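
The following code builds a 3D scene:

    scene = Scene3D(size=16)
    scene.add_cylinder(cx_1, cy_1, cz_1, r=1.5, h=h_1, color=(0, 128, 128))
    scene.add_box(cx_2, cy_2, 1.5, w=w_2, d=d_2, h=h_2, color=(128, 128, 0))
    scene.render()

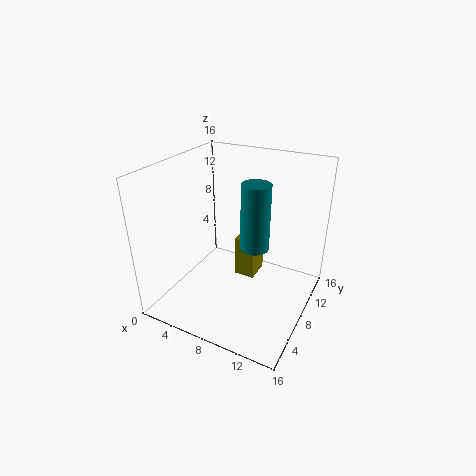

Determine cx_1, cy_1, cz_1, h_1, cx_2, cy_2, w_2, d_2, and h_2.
cx_1 = 10.5; cy_1 = 7; cz_1 = 8; h_1 = 7; cx_2 = 6.5; cy_2 = 10; w_2 = 2.5; d_2 = 3; h_2 = 5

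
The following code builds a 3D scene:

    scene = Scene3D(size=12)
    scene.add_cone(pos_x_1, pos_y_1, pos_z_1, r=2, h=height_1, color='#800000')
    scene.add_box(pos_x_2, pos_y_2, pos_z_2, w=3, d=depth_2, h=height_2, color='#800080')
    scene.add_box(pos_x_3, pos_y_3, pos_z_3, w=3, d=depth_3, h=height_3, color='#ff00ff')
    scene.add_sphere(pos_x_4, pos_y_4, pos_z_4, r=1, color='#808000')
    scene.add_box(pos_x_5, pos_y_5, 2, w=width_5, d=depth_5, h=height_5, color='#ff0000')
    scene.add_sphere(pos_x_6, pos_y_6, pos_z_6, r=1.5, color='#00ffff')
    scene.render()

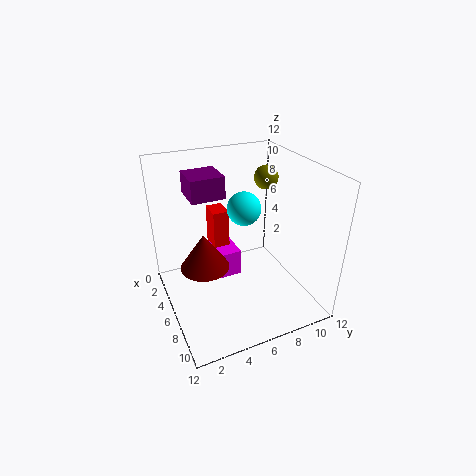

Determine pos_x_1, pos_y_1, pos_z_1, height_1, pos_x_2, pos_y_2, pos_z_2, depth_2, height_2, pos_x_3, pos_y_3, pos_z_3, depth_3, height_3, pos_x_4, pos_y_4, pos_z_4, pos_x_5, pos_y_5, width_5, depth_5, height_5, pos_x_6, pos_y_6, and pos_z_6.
pos_x_1 = 6, pos_y_1 = 3, pos_z_1 = 4, height_1 = 3, pos_x_2 = 0.5, pos_y_2 = 3, pos_z_2 = 8.5, depth_2 = 3, height_2 = 2, pos_x_3 = 1.5, pos_y_3 = 5, pos_z_3 = 1, depth_3 = 2, height_3 = 2.5, pos_x_4 = 5, pos_y_4 = 9, pos_z_4 = 10.5, pos_x_5 = 1, pos_y_5 = 5, width_5 = 2, depth_5 = 1.5, height_5 = 5, pos_x_6 = 4, pos_y_6 = 7.5, pos_z_6 = 7.5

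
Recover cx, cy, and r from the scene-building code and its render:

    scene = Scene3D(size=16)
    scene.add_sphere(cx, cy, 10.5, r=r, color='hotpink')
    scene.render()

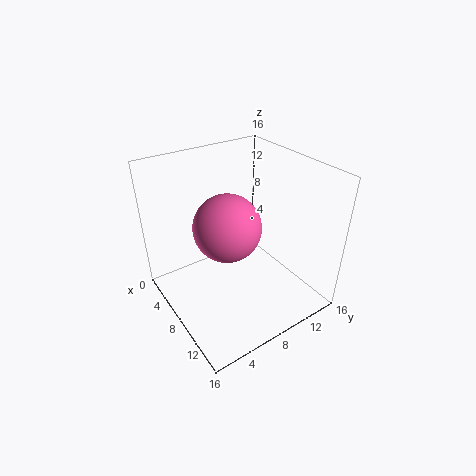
cx = 9, cy = 6, r = 3.5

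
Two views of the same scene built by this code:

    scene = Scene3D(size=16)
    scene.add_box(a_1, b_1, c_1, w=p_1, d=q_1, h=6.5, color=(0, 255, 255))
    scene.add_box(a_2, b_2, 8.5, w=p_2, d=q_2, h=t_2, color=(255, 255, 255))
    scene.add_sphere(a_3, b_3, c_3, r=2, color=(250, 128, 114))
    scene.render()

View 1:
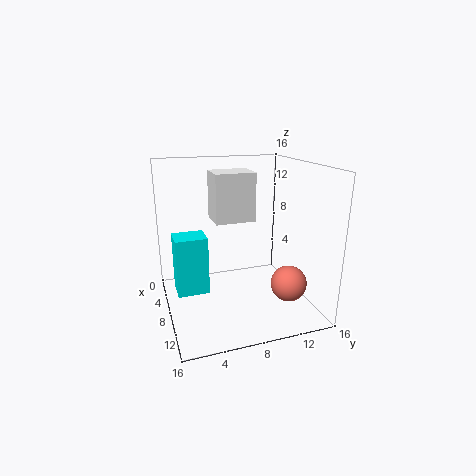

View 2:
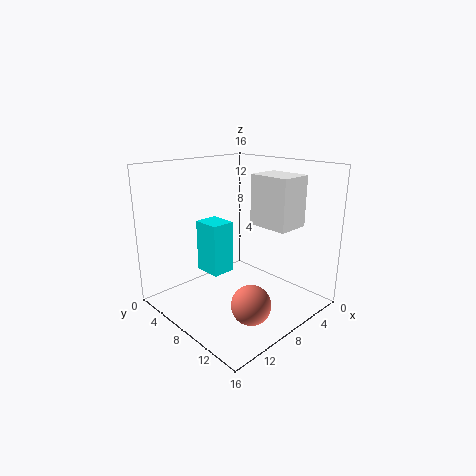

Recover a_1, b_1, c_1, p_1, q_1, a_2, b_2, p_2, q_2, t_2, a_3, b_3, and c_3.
a_1 = 5.5, b_1 = 1, c_1 = 2, p_1 = 3, q_1 = 3.5, a_2 = 0.5, b_2 = 6.5, p_2 = 4, q_2 = 5, t_2 = 6, a_3 = 11, b_3 = 13, c_3 = 3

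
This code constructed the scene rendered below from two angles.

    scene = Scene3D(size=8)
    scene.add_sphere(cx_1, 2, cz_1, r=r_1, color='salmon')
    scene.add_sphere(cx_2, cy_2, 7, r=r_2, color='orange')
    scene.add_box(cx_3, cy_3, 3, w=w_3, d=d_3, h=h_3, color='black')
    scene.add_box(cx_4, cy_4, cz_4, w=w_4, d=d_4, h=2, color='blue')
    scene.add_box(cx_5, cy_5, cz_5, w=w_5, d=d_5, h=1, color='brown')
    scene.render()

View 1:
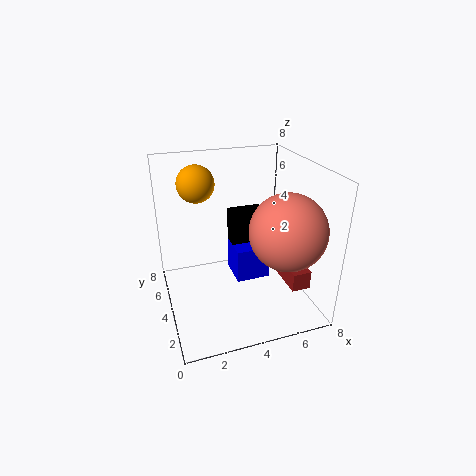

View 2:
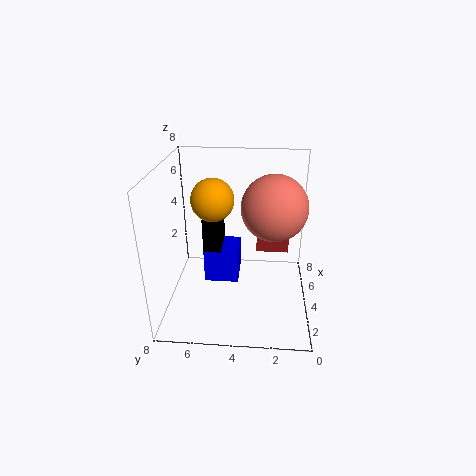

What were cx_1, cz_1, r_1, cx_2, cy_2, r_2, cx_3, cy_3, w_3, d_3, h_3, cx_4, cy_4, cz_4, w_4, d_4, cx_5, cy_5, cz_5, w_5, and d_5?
cx_1 = 6; cz_1 = 5; r_1 = 2; cx_2 = 2; cy_2 = 5; r_2 = 1; cx_3 = 4; cy_3 = 5; w_3 = 2; d_3 = 1; h_3 = 2; cx_4 = 4; cy_4 = 4; cz_4 = 1; w_4 = 2; d_4 = 2; cx_5 = 6; cy_5 = 1; cz_5 = 2; w_5 = 1; d_5 = 2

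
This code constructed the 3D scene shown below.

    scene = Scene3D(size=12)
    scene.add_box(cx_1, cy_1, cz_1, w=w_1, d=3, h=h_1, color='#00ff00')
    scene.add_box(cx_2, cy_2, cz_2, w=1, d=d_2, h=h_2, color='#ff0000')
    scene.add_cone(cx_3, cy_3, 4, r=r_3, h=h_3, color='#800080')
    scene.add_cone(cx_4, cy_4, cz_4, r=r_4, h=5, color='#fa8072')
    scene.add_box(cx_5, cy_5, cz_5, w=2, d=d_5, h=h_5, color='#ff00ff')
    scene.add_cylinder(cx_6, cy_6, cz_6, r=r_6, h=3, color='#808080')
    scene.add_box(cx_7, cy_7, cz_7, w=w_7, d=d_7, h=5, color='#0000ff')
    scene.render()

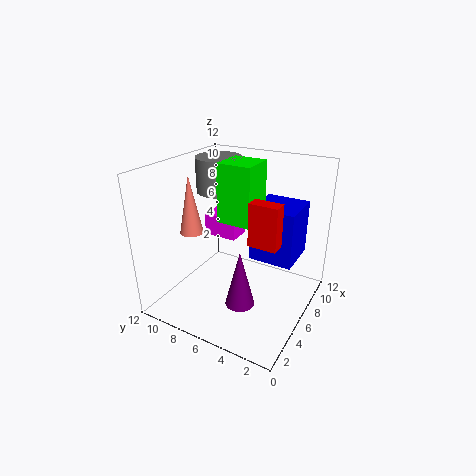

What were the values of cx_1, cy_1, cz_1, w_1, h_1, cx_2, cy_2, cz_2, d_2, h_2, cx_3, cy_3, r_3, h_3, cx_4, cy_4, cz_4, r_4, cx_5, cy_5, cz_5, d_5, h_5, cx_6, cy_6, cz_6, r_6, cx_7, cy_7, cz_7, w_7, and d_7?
cx_1 = 6, cy_1 = 5, cz_1 = 7, w_1 = 3, h_1 = 5, cx_2 = 2, cy_2 = 1, cz_2 = 8, d_2 = 2, h_2 = 3, cx_3 = 1, cy_3 = 3, r_3 = 1, h_3 = 4, cx_4 = 5, cy_4 = 10, cz_4 = 6, r_4 = 1, cx_5 = 7, cy_5 = 7, cz_5 = 5, d_5 = 3, h_5 = 2, cx_6 = 8, cy_6 = 9, cz_6 = 9, r_6 = 2, cx_7 = 8, cy_7 = 2, cz_7 = 3, w_7 = 4, d_7 = 4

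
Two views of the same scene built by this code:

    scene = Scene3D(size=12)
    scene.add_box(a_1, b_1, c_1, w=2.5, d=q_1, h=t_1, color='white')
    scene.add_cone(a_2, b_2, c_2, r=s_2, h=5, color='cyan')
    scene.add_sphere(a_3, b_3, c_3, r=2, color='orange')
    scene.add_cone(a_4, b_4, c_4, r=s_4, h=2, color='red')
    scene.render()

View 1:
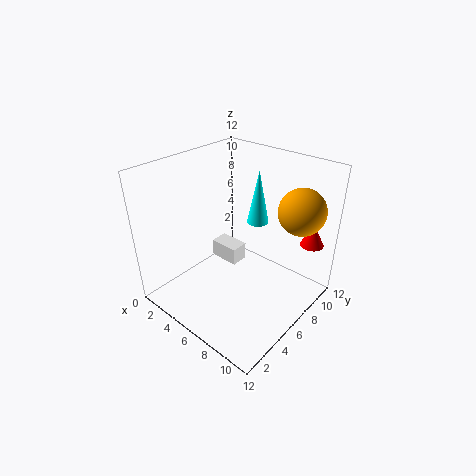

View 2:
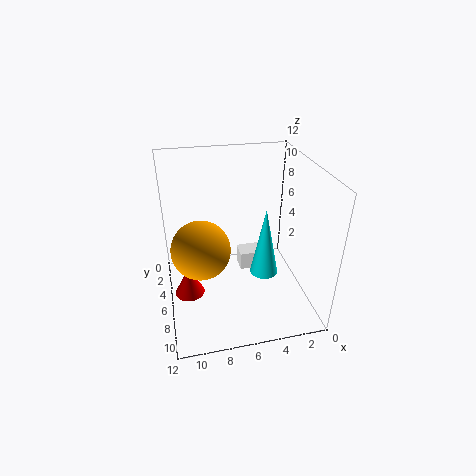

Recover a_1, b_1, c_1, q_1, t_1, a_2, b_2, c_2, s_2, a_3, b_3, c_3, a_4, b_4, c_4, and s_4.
a_1 = 3.5; b_1 = 5.5; c_1 = 3.5; q_1 = 1.5; t_1 = 1.5; a_2 = 5; b_2 = 10; c_2 = 5.5; s_2 = 1; a_3 = 9.5; b_3 = 10; c_3 = 8; a_4 = 10.5; b_4 = 10.5; c_4 = 5; s_4 = 1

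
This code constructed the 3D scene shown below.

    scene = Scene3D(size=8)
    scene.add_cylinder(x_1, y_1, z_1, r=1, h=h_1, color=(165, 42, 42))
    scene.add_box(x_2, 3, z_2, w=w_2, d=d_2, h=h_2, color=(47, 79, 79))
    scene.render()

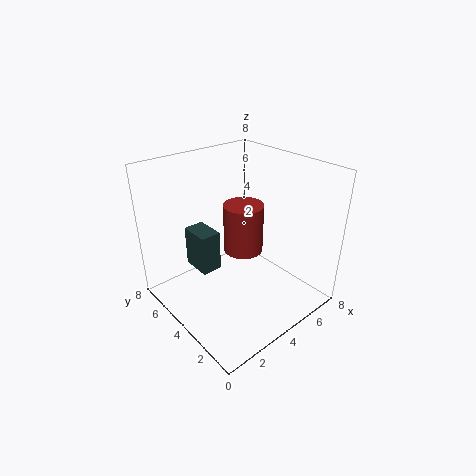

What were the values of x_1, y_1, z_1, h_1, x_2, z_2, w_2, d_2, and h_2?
x_1 = 3.5; y_1 = 3; z_1 = 4; h_1 = 2.5; x_2 = 1; z_2 = 3.5; w_2 = 1; d_2 = 1.5; h_2 = 2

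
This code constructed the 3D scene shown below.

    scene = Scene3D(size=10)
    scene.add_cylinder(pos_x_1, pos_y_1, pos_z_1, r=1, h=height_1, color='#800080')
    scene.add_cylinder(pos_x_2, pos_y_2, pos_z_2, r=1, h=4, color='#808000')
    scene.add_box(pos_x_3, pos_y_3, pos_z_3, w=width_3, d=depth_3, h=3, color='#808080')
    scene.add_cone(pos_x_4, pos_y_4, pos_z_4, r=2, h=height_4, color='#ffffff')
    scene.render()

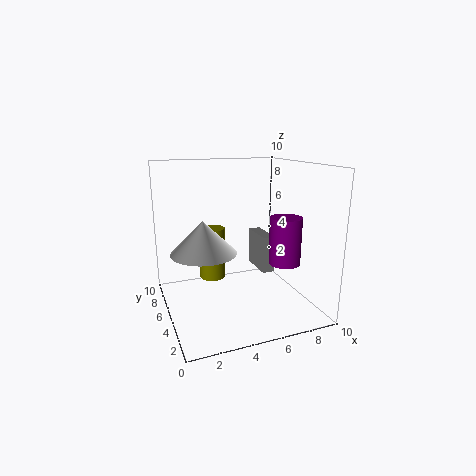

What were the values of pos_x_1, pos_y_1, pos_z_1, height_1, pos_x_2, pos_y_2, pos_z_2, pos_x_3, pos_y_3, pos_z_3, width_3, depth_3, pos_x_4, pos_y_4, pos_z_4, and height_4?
pos_x_1 = 7; pos_y_1 = 2; pos_z_1 = 4; height_1 = 3; pos_x_2 = 4; pos_y_2 = 8; pos_z_2 = 1; pos_x_3 = 8; pos_y_3 = 7; pos_z_3 = 1; width_3 = 1; depth_3 = 3; pos_x_4 = 2; pos_y_4 = 3; pos_z_4 = 5; height_4 = 2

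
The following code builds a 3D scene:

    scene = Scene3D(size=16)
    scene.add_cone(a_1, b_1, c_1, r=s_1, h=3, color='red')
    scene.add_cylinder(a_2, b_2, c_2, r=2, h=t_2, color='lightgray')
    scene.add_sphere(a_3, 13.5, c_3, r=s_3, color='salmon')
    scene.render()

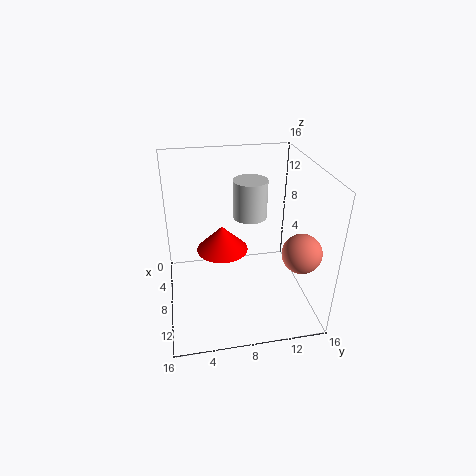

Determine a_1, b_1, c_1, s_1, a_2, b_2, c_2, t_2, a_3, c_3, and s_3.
a_1 = 6
b_1 = 6.5
c_1 = 5.5
s_1 = 3
a_2 = 5
b_2 = 10
c_2 = 9
t_2 = 4.5
a_3 = 13
c_3 = 8.5
s_3 = 2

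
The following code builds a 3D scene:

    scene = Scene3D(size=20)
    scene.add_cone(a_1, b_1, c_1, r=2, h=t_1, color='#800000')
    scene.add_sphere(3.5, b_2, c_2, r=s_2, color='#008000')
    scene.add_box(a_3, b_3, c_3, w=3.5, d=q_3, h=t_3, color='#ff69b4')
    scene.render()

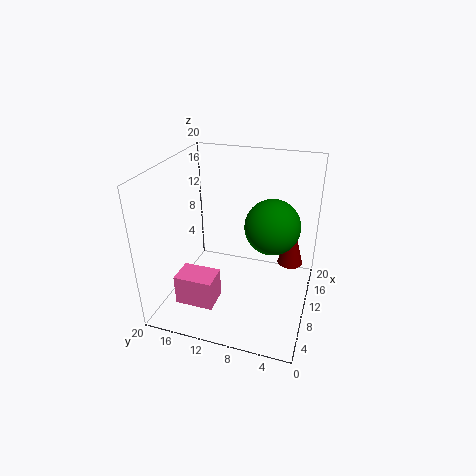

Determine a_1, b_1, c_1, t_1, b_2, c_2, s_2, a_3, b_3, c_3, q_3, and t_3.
a_1 = 17.5, b_1 = 3.5, c_1 = 2.5, t_1 = 7.5, b_2 = 4, c_2 = 16, s_2 = 3, a_3 = 2, b_3 = 11, c_3 = 3.5, q_3 = 5, t_3 = 4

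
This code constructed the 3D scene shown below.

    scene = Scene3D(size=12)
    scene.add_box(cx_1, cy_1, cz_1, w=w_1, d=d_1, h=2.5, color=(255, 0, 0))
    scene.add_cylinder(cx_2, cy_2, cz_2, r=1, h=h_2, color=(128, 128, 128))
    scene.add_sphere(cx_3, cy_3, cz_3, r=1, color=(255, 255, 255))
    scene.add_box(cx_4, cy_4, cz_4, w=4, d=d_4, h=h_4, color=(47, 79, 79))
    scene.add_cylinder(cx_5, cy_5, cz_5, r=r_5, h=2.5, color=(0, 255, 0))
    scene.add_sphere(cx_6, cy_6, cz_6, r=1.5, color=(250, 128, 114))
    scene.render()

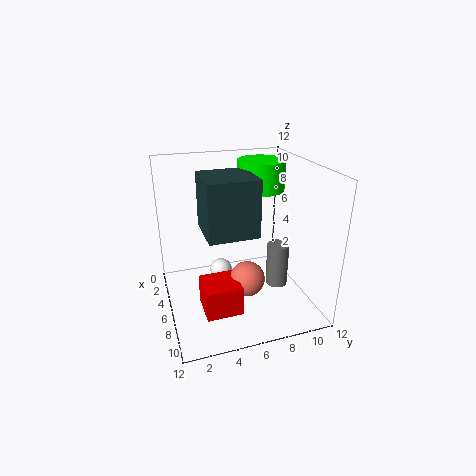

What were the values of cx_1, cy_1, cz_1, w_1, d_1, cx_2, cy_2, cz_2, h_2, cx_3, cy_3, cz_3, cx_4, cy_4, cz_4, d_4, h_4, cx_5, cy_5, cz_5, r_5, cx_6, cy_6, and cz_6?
cx_1 = 6; cy_1 = 2.5; cz_1 = 0.5; w_1 = 3; d_1 = 3; cx_2 = 5.5; cy_2 = 10; cz_2 = 0.5; h_2 = 4; cx_3 = 4; cy_3 = 5; cz_3 = 2; cx_4 = 4.5; cy_4 = 3; cz_4 = 7; d_4 = 4; h_4 = 4.5; cx_5 = 4.5; cy_5 = 8.5; cz_5 = 9.5; r_5 = 2; cx_6 = 7; cy_6 = 6.5; cz_6 = 2.5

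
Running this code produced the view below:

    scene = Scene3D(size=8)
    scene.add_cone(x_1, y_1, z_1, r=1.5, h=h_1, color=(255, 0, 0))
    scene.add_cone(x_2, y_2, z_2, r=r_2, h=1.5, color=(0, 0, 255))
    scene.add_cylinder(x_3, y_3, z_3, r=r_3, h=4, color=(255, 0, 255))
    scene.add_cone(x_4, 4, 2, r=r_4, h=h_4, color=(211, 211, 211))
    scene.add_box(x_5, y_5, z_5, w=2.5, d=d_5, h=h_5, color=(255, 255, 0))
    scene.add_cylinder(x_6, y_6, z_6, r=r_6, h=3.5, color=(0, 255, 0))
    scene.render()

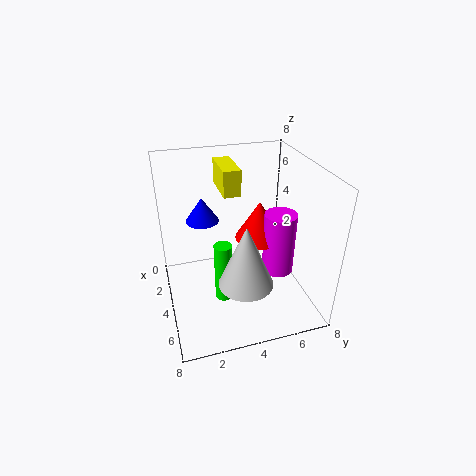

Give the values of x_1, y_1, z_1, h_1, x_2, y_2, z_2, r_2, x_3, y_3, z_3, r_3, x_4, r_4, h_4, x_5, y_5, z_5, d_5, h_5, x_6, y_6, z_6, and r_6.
x_1 = 2
y_1 = 6
z_1 = 2.5
h_1 = 2.5
x_2 = 1.5
y_2 = 2.5
z_2 = 4
r_2 = 1
x_3 = 3
y_3 = 7
z_3 = 0.5
r_3 = 1
x_4 = 5.5
r_4 = 1.5
h_4 = 3.5
x_5 = 0.5
y_5 = 3.5
z_5 = 6
d_5 = 1
h_5 = 1.5
x_6 = 4.5
y_6 = 3
z_6 = 0.5
r_6 = 0.5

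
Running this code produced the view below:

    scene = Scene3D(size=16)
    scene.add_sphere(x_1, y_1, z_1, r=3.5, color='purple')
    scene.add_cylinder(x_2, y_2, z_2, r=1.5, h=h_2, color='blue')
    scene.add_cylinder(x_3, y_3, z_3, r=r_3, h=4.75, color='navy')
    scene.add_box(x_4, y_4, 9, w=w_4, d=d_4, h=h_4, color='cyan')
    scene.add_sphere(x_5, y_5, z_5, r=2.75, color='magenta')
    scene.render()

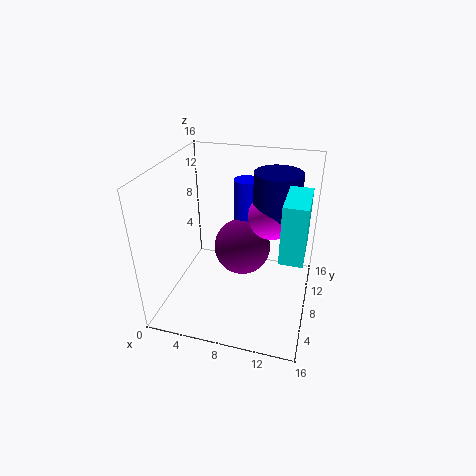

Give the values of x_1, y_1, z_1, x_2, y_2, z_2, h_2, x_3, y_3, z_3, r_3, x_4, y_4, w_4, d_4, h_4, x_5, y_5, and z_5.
x_1 = 7.5, y_1 = 11.75, z_1 = 4.5, x_2 = 7.5, y_2 = 13.5, z_2 = 7.25, h_2 = 5.5, x_3 = 11.5, y_3 = 12, z_3 = 9.75, r_3 = 2.75, x_4 = 13.25, y_4 = 3, w_4 = 2.25, d_4 = 5, h_4 = 5.75, x_5 = 11, y_5 = 11.75, z_5 = 9.25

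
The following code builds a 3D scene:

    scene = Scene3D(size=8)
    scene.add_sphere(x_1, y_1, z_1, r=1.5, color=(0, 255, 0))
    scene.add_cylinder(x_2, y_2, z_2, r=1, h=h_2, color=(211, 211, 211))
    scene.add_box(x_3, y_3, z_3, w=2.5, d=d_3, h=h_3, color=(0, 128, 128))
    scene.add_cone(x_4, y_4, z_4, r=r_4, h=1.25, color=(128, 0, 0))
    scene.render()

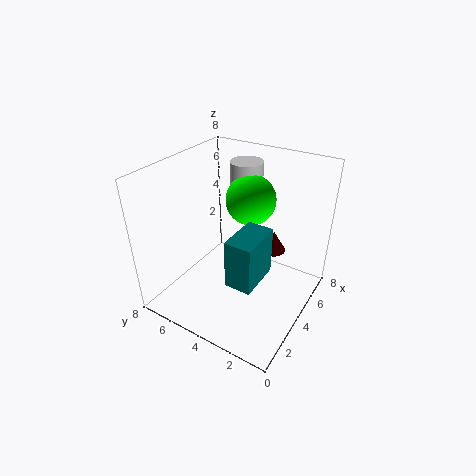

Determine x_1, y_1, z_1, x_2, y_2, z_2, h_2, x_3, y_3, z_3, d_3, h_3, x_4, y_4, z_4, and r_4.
x_1 = 6.25; y_1 = 4.5; z_1 = 5.25; x_2 = 7; y_2 = 5.25; z_2 = 5.5; h_2 = 1.75; x_3 = 2.25; y_3 = 2.25; z_3 = 2; d_3 = 1.5; h_3 = 2.75; x_4 = 6; y_4 = 2.75; z_4 = 2.5; r_4 = 0.75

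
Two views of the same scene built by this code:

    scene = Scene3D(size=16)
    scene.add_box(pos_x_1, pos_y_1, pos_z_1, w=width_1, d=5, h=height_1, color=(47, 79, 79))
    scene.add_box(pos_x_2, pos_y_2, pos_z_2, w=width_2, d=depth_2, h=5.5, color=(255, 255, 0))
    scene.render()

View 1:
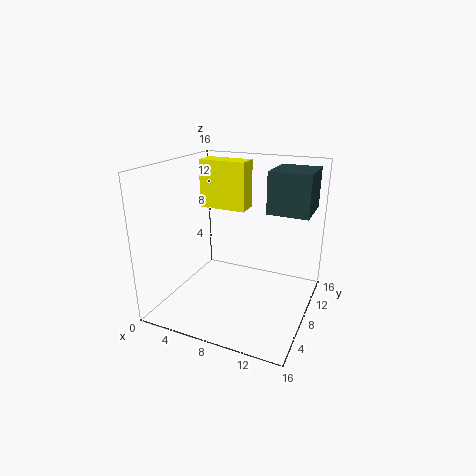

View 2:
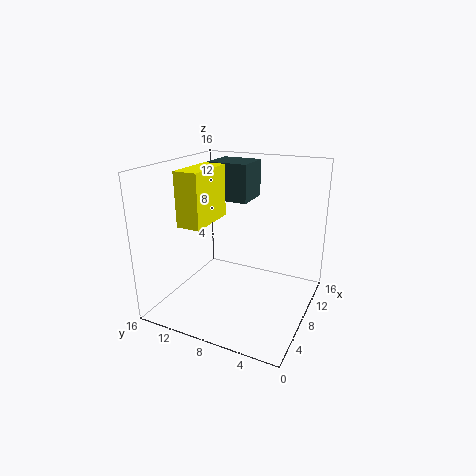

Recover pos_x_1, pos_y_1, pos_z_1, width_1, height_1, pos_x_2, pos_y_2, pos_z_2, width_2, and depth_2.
pos_x_1 = 11; pos_y_1 = 8.5; pos_z_1 = 11; width_1 = 4.5; height_1 = 4.5; pos_x_2 = 2.5; pos_y_2 = 9.5; pos_z_2 = 10.5; width_2 = 5.5; depth_2 = 2.5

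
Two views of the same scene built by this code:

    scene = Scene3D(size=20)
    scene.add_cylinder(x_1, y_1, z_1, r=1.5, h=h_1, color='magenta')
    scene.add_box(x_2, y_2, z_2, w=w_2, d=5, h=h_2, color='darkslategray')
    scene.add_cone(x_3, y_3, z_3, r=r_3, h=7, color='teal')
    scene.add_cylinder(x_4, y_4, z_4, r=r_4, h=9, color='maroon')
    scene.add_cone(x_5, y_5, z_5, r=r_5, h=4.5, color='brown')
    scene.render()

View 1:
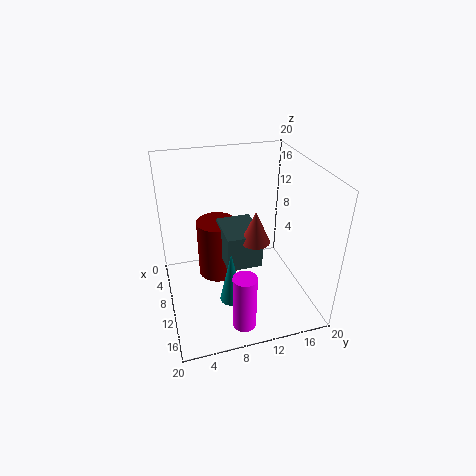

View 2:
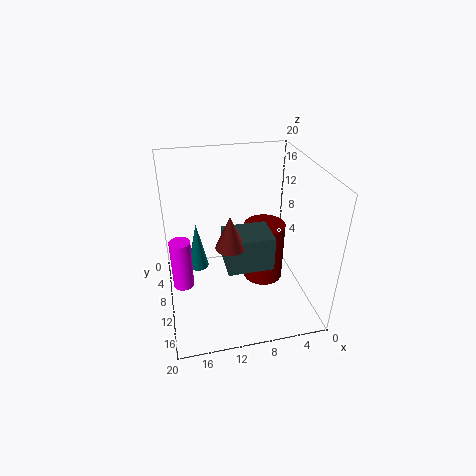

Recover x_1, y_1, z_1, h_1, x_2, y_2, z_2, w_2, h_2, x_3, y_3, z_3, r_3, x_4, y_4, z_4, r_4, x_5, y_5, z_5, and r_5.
x_1 = 18, y_1 = 8.5, z_1 = 2, h_1 = 7.5, x_2 = 5.5, y_2 = 8, z_2 = 6, w_2 = 6.5, h_2 = 5, x_3 = 15.5, y_3 = 7.5, z_3 = 4.5, r_3 = 1.5, x_4 = 5.5, y_4 = 8, z_4 = 1.5, r_4 = 3, x_5 = 11.5, y_5 = 12, z_5 = 10, r_5 = 2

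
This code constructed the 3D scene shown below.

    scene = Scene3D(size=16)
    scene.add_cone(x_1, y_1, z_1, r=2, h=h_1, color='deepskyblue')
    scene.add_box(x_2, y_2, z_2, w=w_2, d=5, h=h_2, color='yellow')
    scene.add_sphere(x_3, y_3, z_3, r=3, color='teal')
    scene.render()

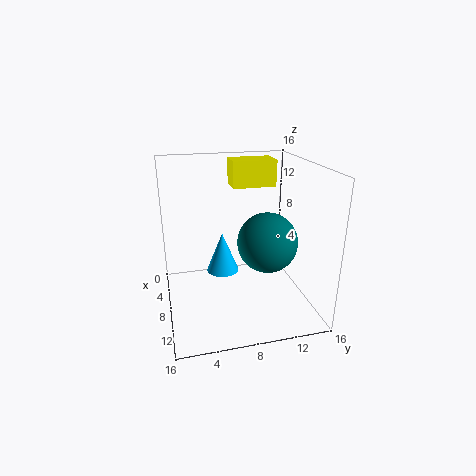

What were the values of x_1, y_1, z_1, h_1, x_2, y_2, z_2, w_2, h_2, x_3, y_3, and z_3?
x_1 = 4, y_1 = 7, z_1 = 2, h_1 = 5, x_2 = 3, y_2 = 8, z_2 = 13, w_2 = 3, h_2 = 3, x_3 = 12, y_3 = 10, z_3 = 9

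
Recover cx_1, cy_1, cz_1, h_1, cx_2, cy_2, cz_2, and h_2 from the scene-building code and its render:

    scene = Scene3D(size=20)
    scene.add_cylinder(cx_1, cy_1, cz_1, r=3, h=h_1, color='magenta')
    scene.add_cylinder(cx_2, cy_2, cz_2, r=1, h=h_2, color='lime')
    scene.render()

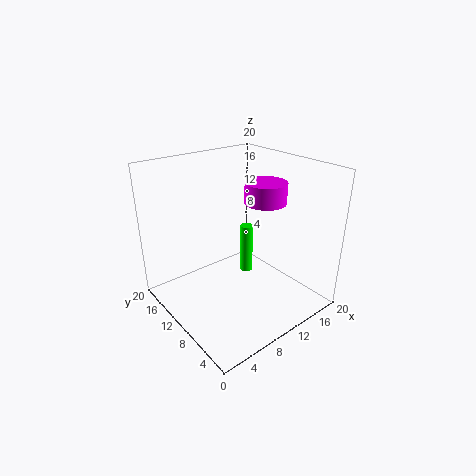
cx_1 = 15, cy_1 = 10, cz_1 = 14, h_1 = 3, cx_2 = 15, cy_2 = 14, cz_2 = 1, h_2 = 8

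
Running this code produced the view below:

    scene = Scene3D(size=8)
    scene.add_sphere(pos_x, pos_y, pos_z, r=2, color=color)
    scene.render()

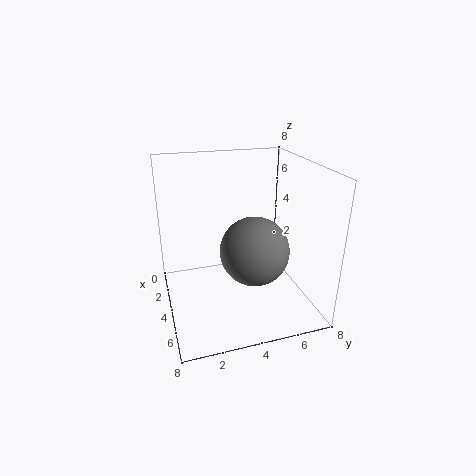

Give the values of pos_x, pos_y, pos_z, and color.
pos_x = 4, pos_y = 5, pos_z = 3, color = 'gray'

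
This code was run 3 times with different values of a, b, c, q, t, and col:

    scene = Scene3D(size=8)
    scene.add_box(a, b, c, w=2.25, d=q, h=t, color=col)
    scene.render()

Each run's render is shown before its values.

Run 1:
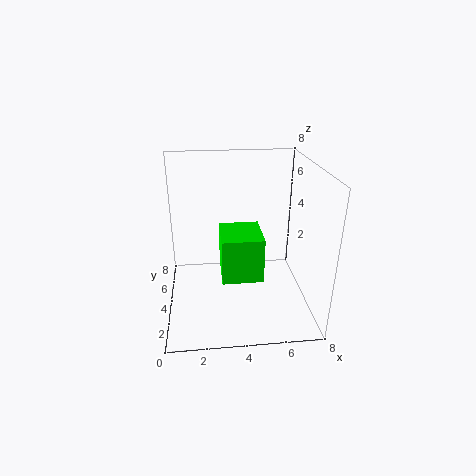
a = 3; b = 2.5; c = 2; q = 2.5; t = 2.5; col = 'lime'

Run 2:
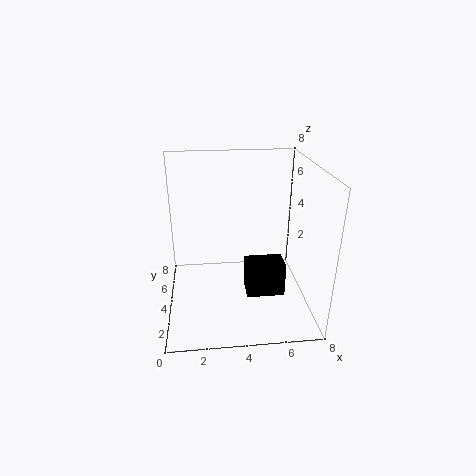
a = 4.5; b = 3.5; c = 0.25; q = 1.5; t = 2; col = 'black'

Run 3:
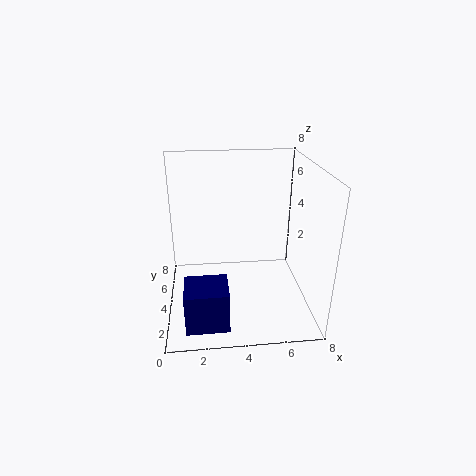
a = 1; b = 0.75; c = 0.25; q = 2; t = 2.25; col = 'navy'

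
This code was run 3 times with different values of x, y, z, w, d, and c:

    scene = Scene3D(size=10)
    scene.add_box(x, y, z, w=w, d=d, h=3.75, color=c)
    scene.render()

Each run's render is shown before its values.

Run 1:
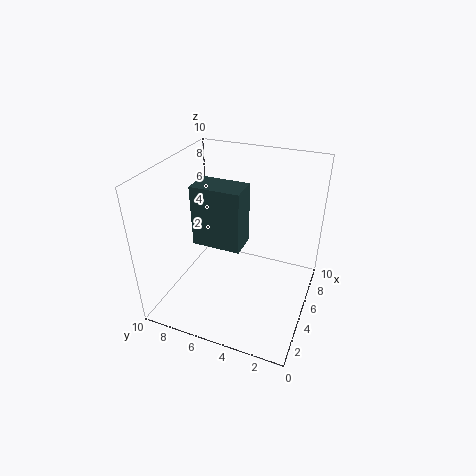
x = 2; y = 3.75; z = 6; w = 1.75; d = 3; c = 'darkslategray'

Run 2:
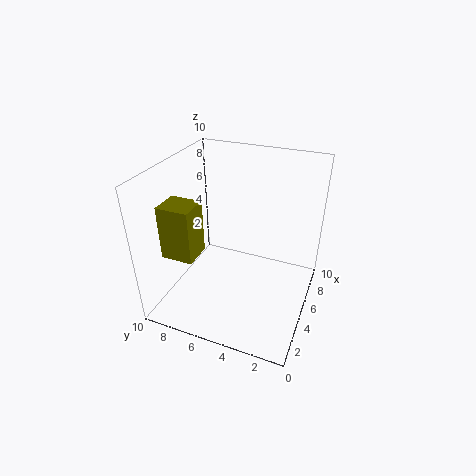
x = 2.25; y = 7.25; z = 4; w = 2; d = 2.25; c = 'olive'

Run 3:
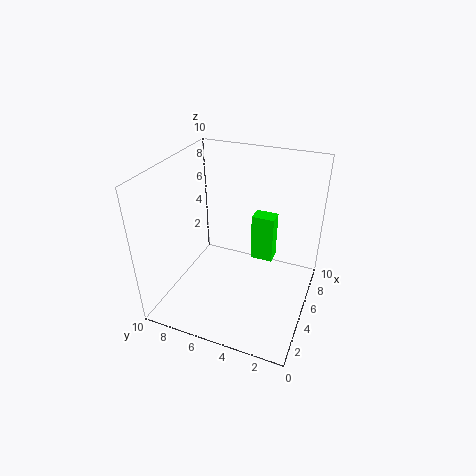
x = 7.75; y = 3.25; z = 1.5; w = 1.25; d = 1.75; c = 'lime'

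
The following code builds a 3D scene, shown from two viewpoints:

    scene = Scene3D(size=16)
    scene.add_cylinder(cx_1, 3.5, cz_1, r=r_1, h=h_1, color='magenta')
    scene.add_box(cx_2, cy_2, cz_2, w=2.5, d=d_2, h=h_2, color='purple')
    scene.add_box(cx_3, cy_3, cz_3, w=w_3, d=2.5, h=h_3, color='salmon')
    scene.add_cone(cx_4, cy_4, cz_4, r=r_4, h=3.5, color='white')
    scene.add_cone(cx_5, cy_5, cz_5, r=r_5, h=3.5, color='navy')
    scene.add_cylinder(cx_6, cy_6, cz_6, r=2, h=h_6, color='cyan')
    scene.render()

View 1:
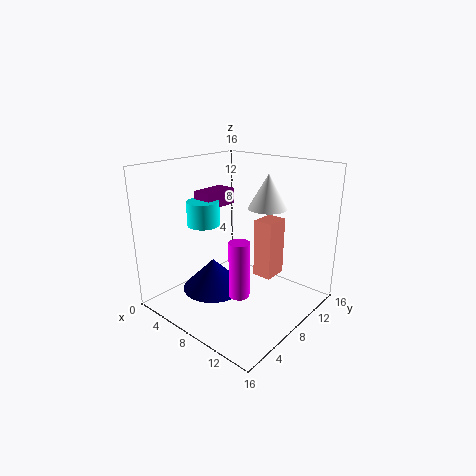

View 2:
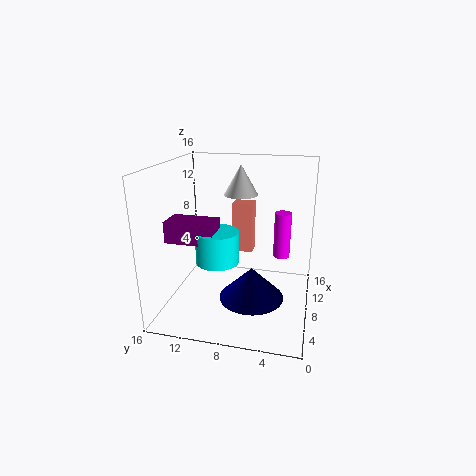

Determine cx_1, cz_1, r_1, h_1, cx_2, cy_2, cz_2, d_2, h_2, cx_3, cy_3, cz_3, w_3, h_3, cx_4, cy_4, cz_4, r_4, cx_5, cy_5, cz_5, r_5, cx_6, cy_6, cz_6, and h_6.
cx_1 = 12, cz_1 = 4.5, r_1 = 1, h_1 = 5.5, cx_2 = 0.5, cy_2 = 8.5, cz_2 = 10, d_2 = 4.5, h_2 = 2, cx_3 = 11, cy_3 = 7, cz_3 = 5, w_3 = 2, h_3 = 6, cx_4 = 11.5, cy_4 = 8.5, cz_4 = 12, r_4 = 2, cx_5 = 6, cy_5 = 6, cz_5 = 2, r_5 = 3.5, cx_6 = 2, cy_6 = 8.5, cz_6 = 8, h_6 = 3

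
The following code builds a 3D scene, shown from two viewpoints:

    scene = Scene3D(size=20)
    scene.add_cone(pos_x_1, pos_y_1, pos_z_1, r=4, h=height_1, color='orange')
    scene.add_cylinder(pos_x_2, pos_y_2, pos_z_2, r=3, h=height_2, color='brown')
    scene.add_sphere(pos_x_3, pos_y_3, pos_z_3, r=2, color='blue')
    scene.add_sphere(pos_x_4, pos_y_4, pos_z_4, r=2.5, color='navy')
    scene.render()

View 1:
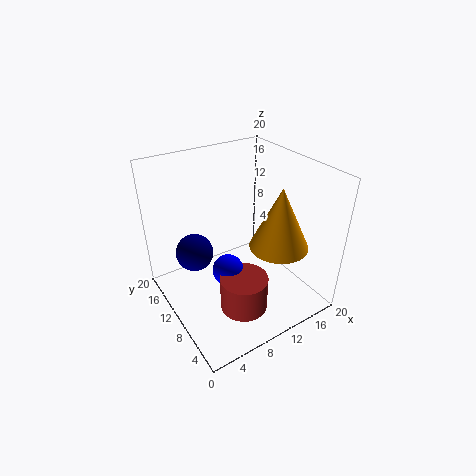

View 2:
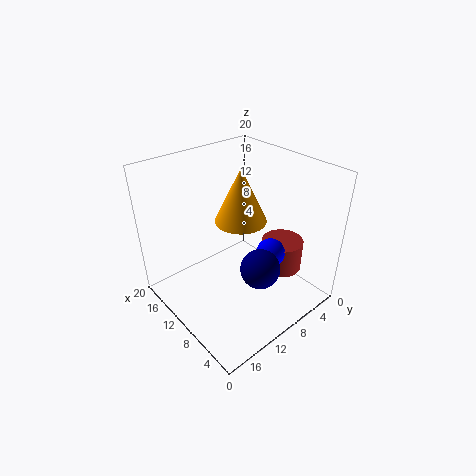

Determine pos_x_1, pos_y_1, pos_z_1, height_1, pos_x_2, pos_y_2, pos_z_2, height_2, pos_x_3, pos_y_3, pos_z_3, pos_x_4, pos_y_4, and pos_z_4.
pos_x_1 = 14, pos_y_1 = 6, pos_z_1 = 9.5, height_1 = 8.5, pos_x_2 = 7, pos_y_2 = 4, pos_z_2 = 4, height_2 = 4.5, pos_x_3 = 6.5, pos_y_3 = 7, pos_z_3 = 8, pos_x_4 = 4, pos_y_4 = 11.5, pos_z_4 = 9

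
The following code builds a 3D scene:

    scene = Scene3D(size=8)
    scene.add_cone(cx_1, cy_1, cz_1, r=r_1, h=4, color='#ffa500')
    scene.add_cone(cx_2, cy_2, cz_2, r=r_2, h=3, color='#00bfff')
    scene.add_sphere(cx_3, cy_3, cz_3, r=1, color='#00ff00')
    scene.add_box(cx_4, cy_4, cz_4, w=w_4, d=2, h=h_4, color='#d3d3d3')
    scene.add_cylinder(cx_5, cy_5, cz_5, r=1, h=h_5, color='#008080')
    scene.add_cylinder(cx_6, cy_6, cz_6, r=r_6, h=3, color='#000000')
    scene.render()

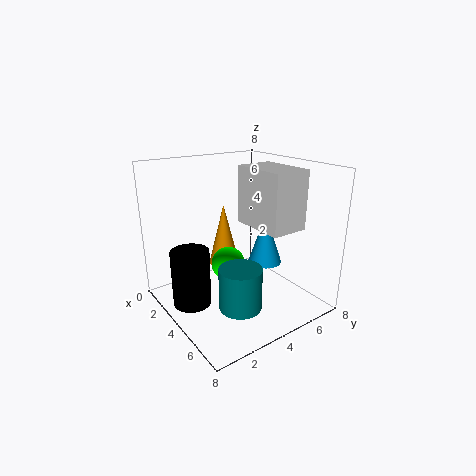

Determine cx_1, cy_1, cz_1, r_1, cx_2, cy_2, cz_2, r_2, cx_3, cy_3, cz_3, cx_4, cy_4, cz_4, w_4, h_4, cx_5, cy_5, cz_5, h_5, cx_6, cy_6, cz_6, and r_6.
cx_1 = 1, cy_1 = 5, cz_1 = 1, r_1 = 1, cx_2 = 4, cy_2 = 6, cz_2 = 2, r_2 = 1, cx_3 = 3, cy_3 = 4, cz_3 = 2, cx_4 = 4, cy_4 = 4, cz_4 = 5, w_4 = 3, h_4 = 3, cx_5 = 7, cy_5 = 2, cz_5 = 2, h_5 = 2, cx_6 = 4, cy_6 = 1, cz_6 = 1, r_6 = 1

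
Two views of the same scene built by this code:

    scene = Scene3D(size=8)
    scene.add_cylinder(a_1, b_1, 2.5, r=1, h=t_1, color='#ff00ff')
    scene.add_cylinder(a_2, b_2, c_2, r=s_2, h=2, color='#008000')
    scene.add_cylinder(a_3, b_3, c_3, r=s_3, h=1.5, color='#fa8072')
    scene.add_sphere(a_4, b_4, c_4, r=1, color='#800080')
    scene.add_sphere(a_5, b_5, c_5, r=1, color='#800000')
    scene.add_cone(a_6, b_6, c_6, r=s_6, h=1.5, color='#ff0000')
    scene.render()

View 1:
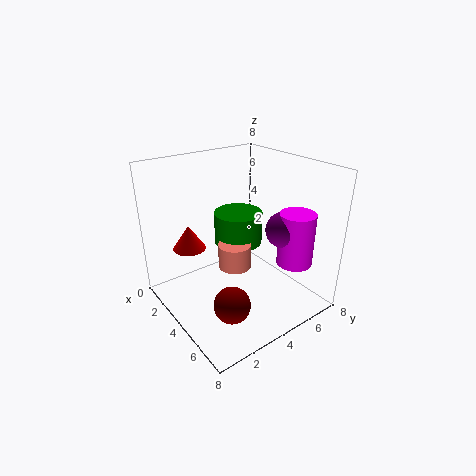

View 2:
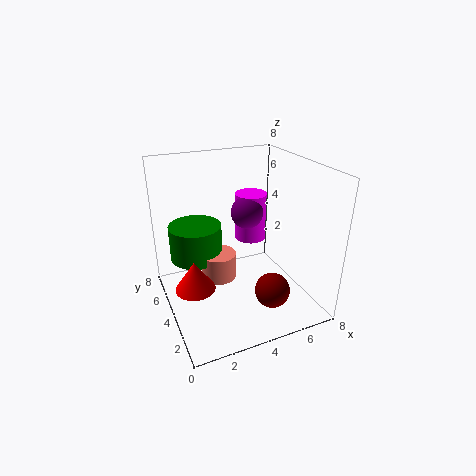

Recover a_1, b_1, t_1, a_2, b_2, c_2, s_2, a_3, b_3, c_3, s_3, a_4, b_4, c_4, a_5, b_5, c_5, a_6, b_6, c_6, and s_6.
a_1 = 6, b_1 = 6.5, t_1 = 3, a_2 = 2, b_2 = 5.5, c_2 = 2.5, s_2 = 1.5, a_3 = 3, b_3 = 4.5, c_3 = 1.5, s_3 = 1, a_4 = 5.5, b_4 = 6, c_4 = 4.5, a_5 = 5.5, b_5 = 2.5, c_5 = 1, a_6 = 1, b_6 = 2.5, c_6 = 2.5, s_6 = 1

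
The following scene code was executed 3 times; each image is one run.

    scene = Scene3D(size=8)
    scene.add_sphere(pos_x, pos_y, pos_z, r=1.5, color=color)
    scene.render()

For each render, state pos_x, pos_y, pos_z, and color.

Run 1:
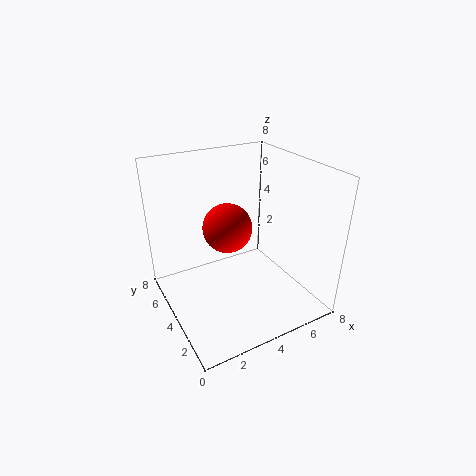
pos_x = 4.25, pos_y = 5.75, pos_z = 3.75, color = 'red'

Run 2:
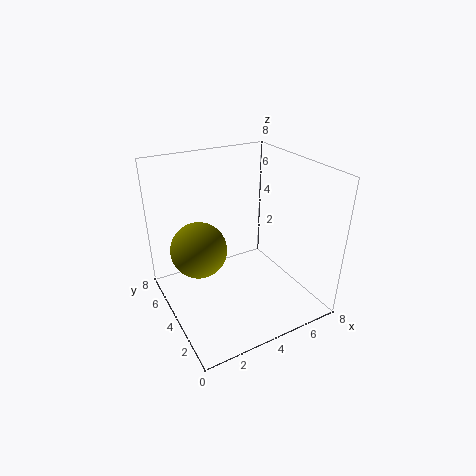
pos_x = 1.75, pos_y = 4.25, pos_z = 3.75, color = 'olive'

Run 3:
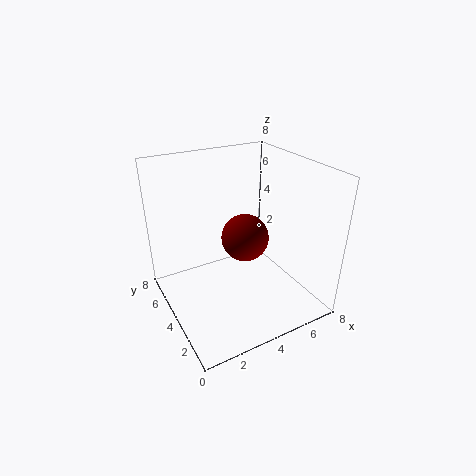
pos_x = 5.5, pos_y = 5.75, pos_z = 2.75, color = 'maroon'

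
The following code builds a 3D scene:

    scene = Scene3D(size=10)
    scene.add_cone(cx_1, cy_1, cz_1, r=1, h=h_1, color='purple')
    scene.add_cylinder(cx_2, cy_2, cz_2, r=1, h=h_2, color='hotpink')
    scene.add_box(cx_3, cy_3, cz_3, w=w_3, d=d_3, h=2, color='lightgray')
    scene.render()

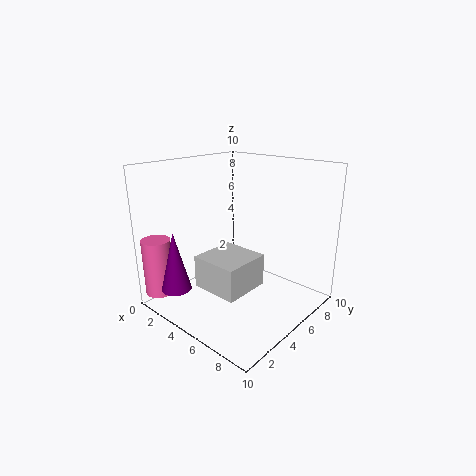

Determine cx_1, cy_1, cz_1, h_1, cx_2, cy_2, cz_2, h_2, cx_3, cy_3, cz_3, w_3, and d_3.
cx_1 = 3
cy_1 = 1
cz_1 = 2
h_1 = 4
cx_2 = 1
cy_2 = 1
cz_2 = 1
h_2 = 4
cx_3 = 5
cy_3 = 1
cz_3 = 3
w_3 = 3
d_3 = 3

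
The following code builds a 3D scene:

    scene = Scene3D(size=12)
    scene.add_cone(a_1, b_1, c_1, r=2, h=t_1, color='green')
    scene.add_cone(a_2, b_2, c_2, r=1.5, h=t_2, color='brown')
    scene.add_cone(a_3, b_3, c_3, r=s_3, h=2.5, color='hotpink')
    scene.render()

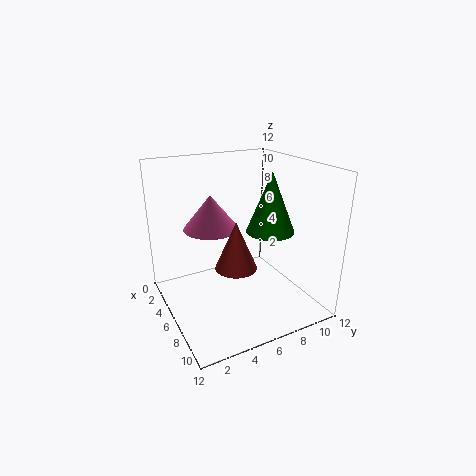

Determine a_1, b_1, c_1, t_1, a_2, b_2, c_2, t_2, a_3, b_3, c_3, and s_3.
a_1 = 7; b_1 = 8.5; c_1 = 6.5; t_1 = 5; a_2 = 9.5; b_2 = 4; c_2 = 5.5; t_2 = 3.5; a_3 = 7.5; b_3 = 3; c_3 = 8; s_3 = 2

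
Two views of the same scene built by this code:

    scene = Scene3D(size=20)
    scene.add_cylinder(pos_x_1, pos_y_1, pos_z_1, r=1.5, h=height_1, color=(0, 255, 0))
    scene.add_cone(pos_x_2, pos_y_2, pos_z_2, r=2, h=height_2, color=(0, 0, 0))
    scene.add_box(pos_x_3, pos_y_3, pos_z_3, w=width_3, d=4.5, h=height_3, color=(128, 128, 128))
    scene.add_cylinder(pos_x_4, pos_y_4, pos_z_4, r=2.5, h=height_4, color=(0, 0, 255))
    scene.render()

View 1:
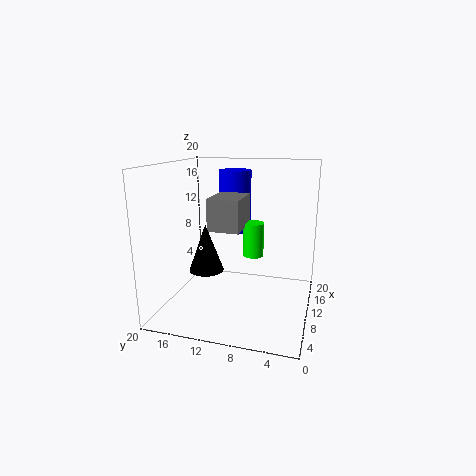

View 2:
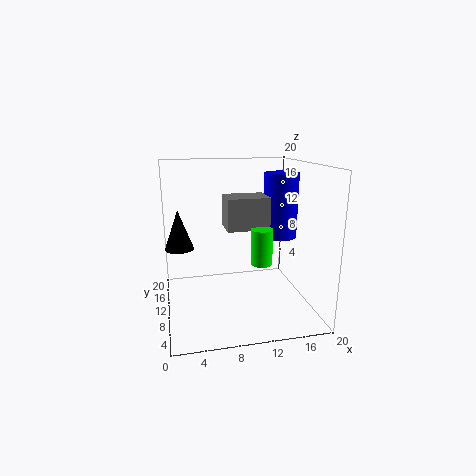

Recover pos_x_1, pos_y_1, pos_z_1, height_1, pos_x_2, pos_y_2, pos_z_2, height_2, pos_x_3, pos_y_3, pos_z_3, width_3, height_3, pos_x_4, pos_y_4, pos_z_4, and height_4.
pos_x_1 = 13
pos_y_1 = 8.5
pos_z_1 = 6.5
height_1 = 5
pos_x_2 = 2
pos_y_2 = 11.5
pos_z_2 = 8.5
height_2 = 5.5
pos_x_3 = 8.5
pos_y_3 = 9.5
pos_z_3 = 11
width_3 = 6
height_3 = 4.5
pos_x_4 = 17
pos_y_4 = 12.5
pos_z_4 = 9
height_4 = 9.5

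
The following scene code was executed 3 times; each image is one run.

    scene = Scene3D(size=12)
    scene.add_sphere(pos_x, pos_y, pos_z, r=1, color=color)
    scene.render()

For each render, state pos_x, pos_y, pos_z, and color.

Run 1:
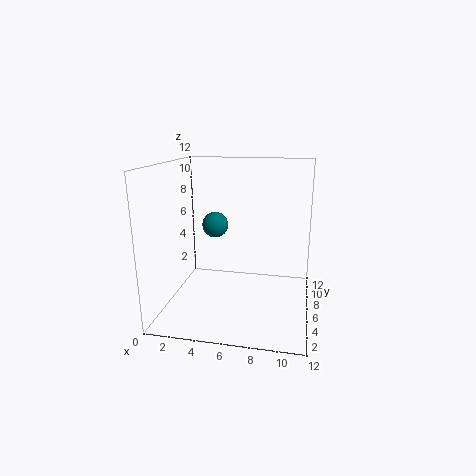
pos_x = 4.5
pos_y = 4.5
pos_z = 7.5
color = 'teal'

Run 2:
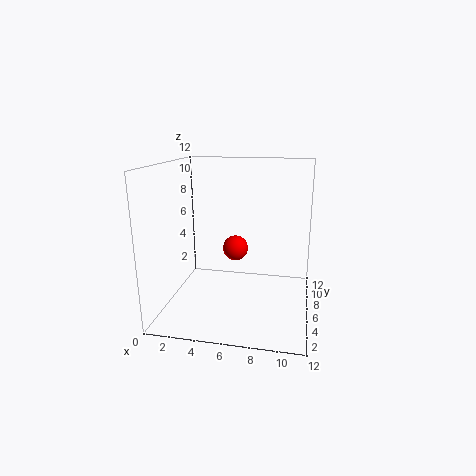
pos_x = 6
pos_y = 5
pos_z = 5.5
color = 'red'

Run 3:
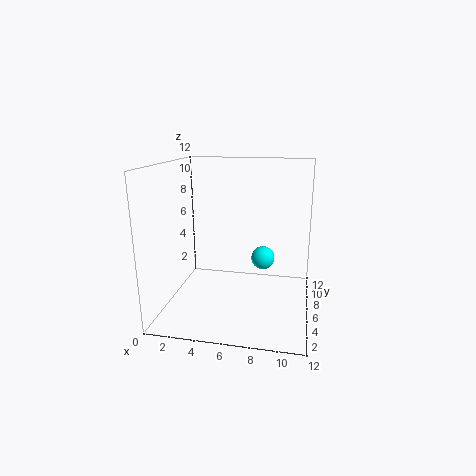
pos_x = 8
pos_y = 7
pos_z = 4
color = 'cyan'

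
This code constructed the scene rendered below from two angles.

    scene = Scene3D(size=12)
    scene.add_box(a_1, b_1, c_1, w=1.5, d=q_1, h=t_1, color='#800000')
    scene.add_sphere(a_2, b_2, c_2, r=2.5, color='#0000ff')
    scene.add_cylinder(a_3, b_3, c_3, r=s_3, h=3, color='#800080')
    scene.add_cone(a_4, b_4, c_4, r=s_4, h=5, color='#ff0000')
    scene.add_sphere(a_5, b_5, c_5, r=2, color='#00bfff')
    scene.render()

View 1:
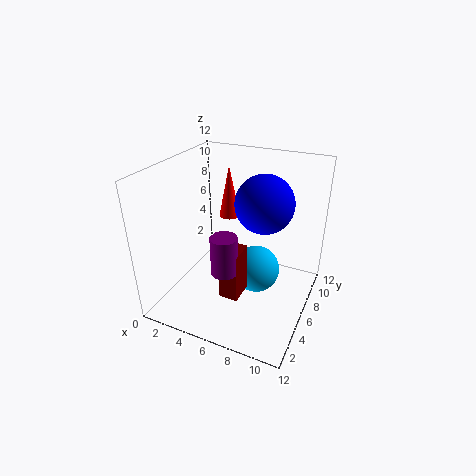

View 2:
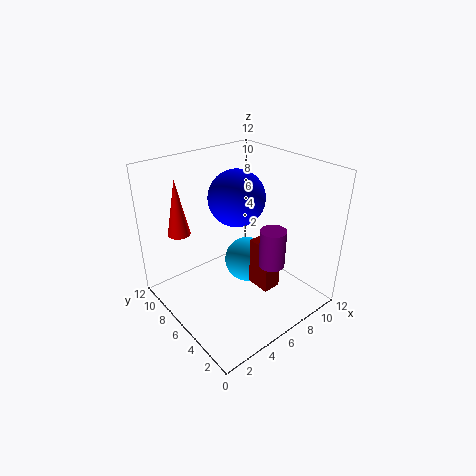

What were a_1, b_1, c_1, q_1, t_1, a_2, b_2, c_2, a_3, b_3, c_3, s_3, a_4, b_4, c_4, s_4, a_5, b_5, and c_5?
a_1 = 6, b_1 = 2.5, c_1 = 2.5, q_1 = 2, t_1 = 4, a_2 = 7.5, b_2 = 8, c_2 = 8.5, a_3 = 6.5, b_3 = 2.5, c_3 = 5, s_3 = 1, a_4 = 3, b_4 = 10.5, c_4 = 5.5, s_4 = 1, a_5 = 7.5, b_5 = 6.5, c_5 = 3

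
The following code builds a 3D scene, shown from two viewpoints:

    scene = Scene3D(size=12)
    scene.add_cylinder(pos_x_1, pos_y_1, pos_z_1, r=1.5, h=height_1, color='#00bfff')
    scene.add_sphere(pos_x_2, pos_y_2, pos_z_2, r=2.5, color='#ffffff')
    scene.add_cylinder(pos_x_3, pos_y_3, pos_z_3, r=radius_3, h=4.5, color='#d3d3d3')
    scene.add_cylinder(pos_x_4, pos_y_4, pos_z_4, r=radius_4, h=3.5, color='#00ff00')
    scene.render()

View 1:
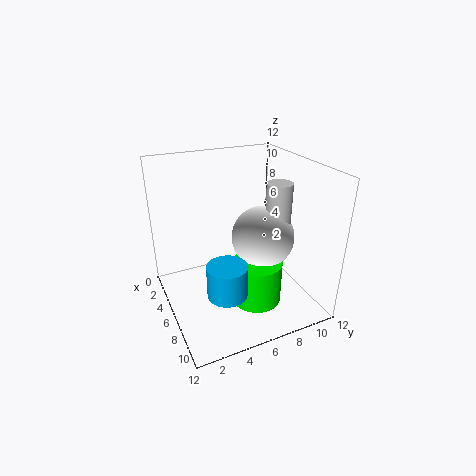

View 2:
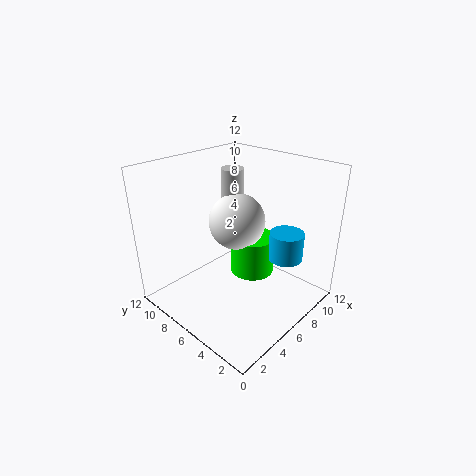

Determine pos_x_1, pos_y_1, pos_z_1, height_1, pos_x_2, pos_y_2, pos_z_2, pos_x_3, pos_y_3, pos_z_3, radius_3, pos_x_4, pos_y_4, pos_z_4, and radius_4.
pos_x_1 = 9.5, pos_y_1 = 3.5, pos_z_1 = 3.5, height_1 = 2.5, pos_x_2 = 7.5, pos_y_2 = 7.5, pos_z_2 = 6.5, pos_x_3 = 8, pos_y_3 = 8.5, pos_z_3 = 6.5, radius_3 = 1, pos_x_4 = 8.5, pos_y_4 = 6.5, pos_z_4 = 1.5, radius_4 = 2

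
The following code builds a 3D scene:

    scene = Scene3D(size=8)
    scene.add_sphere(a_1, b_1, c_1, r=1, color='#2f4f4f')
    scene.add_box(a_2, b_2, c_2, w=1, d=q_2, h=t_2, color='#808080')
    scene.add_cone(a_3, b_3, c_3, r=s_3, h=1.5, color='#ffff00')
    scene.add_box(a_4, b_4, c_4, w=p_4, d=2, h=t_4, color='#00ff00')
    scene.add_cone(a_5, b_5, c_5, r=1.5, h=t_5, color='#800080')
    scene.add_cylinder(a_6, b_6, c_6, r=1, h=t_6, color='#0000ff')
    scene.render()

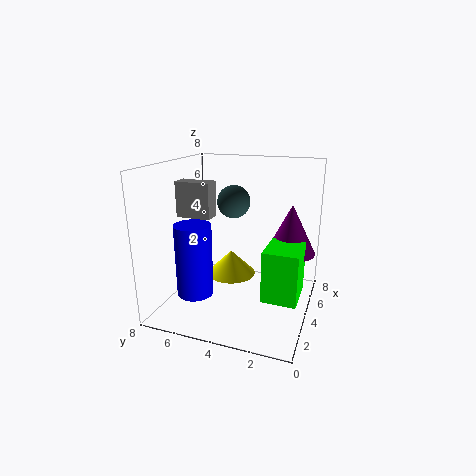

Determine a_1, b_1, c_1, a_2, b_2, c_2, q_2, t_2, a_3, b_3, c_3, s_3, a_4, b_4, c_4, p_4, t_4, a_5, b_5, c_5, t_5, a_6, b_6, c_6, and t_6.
a_1 = 6
b_1 = 5
c_1 = 5.5
a_2 = 3.5
b_2 = 5.5
c_2 = 5
q_2 = 2
t_2 = 2
a_3 = 5.5
b_3 = 5
c_3 = 1
s_3 = 1.5
a_4 = 3.5
b_4 = 0.5
c_4 = 0.5
p_4 = 2.5
t_4 = 3
a_5 = 6.5
b_5 = 1.5
c_5 = 2.5
t_5 = 3
a_6 = 2.5
b_6 = 6
c_6 = 1
t_6 = 4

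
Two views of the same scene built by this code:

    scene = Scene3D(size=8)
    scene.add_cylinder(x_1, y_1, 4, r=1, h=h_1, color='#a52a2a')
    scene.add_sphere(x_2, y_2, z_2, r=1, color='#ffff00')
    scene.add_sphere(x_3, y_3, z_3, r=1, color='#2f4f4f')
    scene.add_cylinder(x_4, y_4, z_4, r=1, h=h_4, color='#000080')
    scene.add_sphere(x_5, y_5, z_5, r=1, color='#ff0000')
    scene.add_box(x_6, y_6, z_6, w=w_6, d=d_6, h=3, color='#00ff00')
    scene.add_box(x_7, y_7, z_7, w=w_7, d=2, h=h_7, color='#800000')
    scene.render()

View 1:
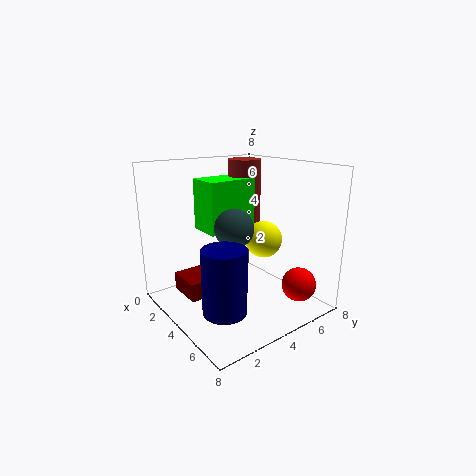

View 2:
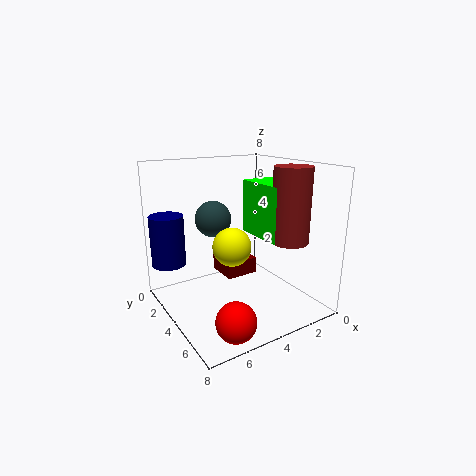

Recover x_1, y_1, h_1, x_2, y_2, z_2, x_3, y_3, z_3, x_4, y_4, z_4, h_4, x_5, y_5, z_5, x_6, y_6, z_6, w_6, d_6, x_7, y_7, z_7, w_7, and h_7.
x_1 = 2, y_1 = 6, h_1 = 4, x_2 = 5, y_2 = 5, z_2 = 4, x_3 = 5, y_3 = 3, z_3 = 5, x_4 = 7, y_4 = 1, z_4 = 2, h_4 = 3, x_5 = 6, y_5 = 7, z_5 = 1, x_6 = 1, y_6 = 3, z_6 = 4, w_6 = 2, d_6 = 3, x_7 = 2, y_7 = 1, z_7 = 1, w_7 = 2, h_7 = 1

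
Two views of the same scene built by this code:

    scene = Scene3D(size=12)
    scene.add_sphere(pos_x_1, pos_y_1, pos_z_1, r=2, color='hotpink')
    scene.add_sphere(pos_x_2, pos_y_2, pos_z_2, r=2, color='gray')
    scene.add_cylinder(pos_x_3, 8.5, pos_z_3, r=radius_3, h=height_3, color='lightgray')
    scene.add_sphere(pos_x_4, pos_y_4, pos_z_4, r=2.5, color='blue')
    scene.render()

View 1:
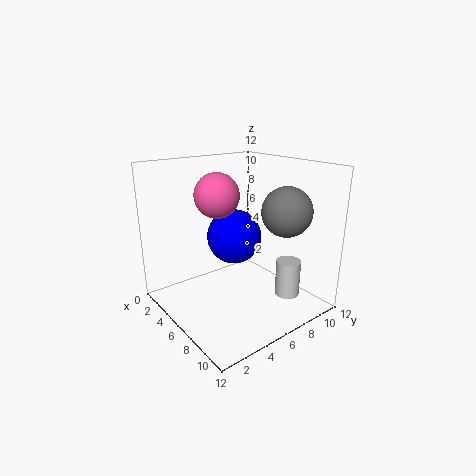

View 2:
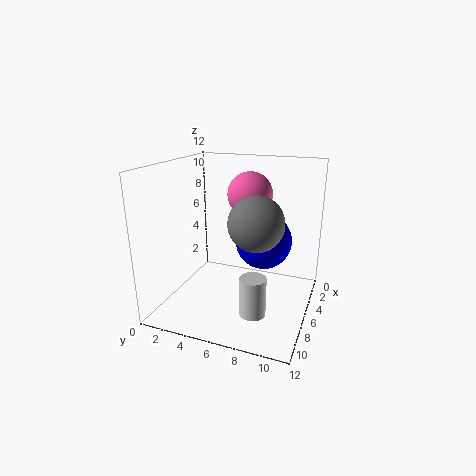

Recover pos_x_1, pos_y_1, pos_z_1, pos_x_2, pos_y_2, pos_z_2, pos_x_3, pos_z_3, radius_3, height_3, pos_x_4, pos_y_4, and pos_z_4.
pos_x_1 = 3; pos_y_1 = 6; pos_z_1 = 9; pos_x_2 = 9; pos_y_2 = 8.5; pos_z_2 = 8.5; pos_x_3 = 9.5; pos_z_3 = 1.5; radius_3 = 1; height_3 = 3; pos_x_4 = 3.5; pos_y_4 = 7.5; pos_z_4 = 5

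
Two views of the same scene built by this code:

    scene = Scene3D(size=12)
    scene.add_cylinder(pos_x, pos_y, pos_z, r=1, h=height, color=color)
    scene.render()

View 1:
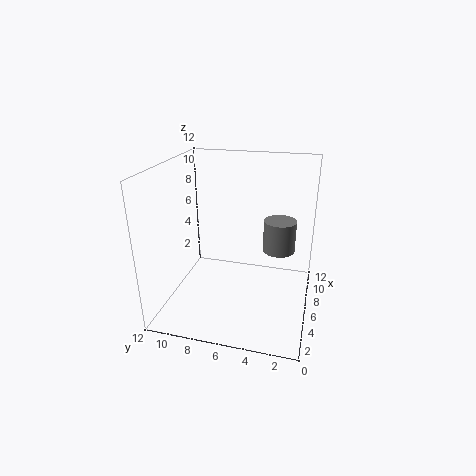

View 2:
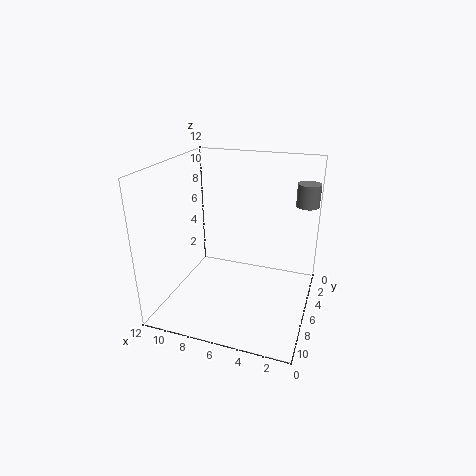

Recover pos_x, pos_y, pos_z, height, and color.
pos_x = 1, pos_y = 2, pos_z = 8, height = 2, color = 'gray'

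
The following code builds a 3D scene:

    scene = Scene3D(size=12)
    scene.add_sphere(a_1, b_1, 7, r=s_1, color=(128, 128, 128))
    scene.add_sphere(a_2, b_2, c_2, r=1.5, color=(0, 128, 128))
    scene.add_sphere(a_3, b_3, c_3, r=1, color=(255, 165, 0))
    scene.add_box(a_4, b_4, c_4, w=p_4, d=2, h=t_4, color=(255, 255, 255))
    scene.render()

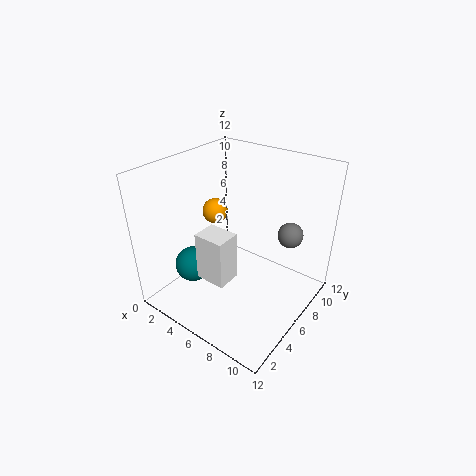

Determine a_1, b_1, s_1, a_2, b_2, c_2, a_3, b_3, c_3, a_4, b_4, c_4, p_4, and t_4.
a_1 = 10, b_1 = 7.5, s_1 = 1, a_2 = 3, b_2 = 3.5, c_2 = 3.5, a_3 = 4.5, b_3 = 5, c_3 = 8.5, a_4 = 4.5, b_4 = 2.5, c_4 = 3.5, p_4 = 2.5, t_4 = 4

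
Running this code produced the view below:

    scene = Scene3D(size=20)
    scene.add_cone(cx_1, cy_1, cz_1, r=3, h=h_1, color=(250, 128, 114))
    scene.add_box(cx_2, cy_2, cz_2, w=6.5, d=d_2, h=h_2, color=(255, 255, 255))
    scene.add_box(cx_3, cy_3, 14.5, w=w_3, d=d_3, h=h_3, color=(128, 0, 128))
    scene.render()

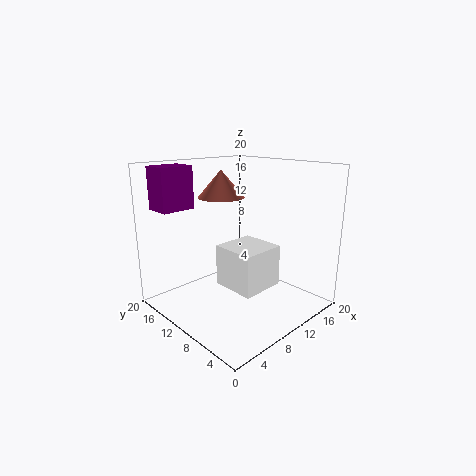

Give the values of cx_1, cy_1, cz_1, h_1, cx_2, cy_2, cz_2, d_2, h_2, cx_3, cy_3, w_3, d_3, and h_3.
cx_1 = 7.5; cy_1 = 10.5; cz_1 = 16; h_1 = 3.5; cx_2 = 8.5; cy_2 = 6.5; cz_2 = 2.5; d_2 = 6.5; h_2 = 6; cx_3 = 0.5; cy_3 = 13; w_3 = 4.5; d_3 = 3.5; h_3 = 5.5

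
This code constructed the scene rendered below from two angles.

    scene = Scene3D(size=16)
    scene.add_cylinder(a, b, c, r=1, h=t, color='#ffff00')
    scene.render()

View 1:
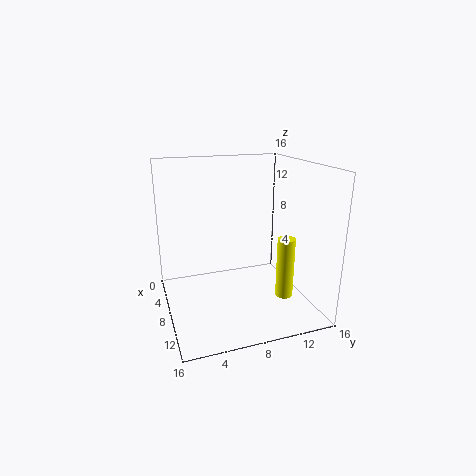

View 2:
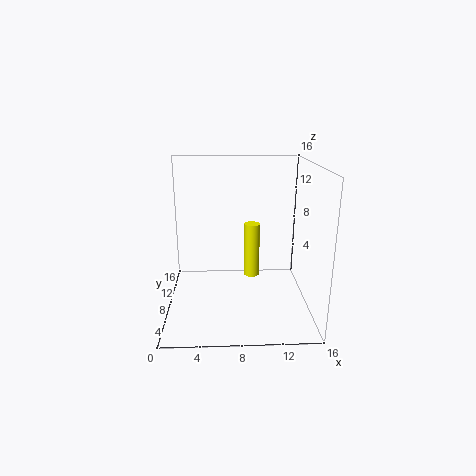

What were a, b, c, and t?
a = 10, b = 13, c = 1, t = 7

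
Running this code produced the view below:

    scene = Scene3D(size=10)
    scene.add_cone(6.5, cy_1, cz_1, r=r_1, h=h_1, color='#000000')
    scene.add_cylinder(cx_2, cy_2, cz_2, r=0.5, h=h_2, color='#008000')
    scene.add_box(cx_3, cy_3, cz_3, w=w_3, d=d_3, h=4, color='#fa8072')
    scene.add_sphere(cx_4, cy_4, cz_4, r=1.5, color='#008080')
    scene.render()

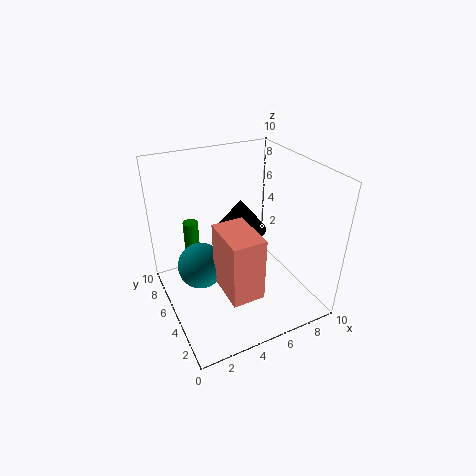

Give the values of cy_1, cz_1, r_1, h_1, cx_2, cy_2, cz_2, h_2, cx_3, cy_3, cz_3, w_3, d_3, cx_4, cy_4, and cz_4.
cy_1 = 7.5, cz_1 = 4, r_1 = 2, h_1 = 2.5, cx_2 = 2, cy_2 = 6, cz_2 = 4, h_2 = 2.5, cx_3 = 2.5, cy_3 = 0.5, cz_3 = 3.5, w_3 = 2, d_3 = 3, cx_4 = 2, cy_4 = 4.5, cz_4 = 4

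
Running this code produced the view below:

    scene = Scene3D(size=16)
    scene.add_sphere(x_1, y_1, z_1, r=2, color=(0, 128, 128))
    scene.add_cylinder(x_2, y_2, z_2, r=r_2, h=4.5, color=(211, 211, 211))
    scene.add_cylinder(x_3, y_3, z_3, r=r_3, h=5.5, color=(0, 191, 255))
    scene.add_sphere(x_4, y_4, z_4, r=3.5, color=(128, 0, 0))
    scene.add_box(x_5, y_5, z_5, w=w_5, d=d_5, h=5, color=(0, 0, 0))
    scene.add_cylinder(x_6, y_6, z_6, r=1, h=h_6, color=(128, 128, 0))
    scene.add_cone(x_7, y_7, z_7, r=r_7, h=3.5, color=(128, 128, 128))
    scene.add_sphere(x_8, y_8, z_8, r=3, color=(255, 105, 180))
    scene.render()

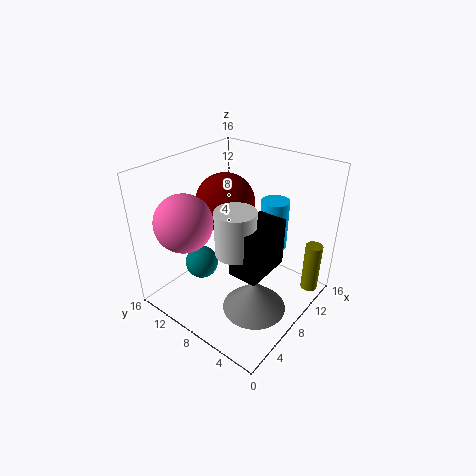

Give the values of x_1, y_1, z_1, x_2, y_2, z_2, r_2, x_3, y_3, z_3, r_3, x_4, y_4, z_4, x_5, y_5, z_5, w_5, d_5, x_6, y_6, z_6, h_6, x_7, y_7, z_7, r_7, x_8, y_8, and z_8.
x_1 = 7, y_1 = 13, z_1 = 3, x_2 = 4.5, y_2 = 5.5, z_2 = 9, r_2 = 2, x_3 = 10.5, y_3 = 5, z_3 = 7, r_3 = 1.5, x_4 = 10, y_4 = 11.5, z_4 = 10.5, x_5 = 3.5, y_5 = 2.5, z_5 = 7, w_5 = 5, d_5 = 3, x_6 = 14, y_6 = 1.5, z_6 = 0.5, h_6 = 6, x_7 = 6.5, y_7 = 4.5, z_7 = 1, r_7 = 3.5, x_8 = 3, y_8 = 11, z_8 = 11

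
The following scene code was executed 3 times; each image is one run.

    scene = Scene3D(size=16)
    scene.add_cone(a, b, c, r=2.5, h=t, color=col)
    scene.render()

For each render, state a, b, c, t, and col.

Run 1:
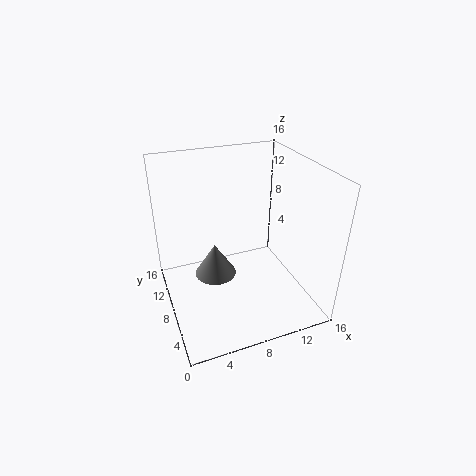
a = 6, b = 10.5, c = 2, t = 4, col = 'gray'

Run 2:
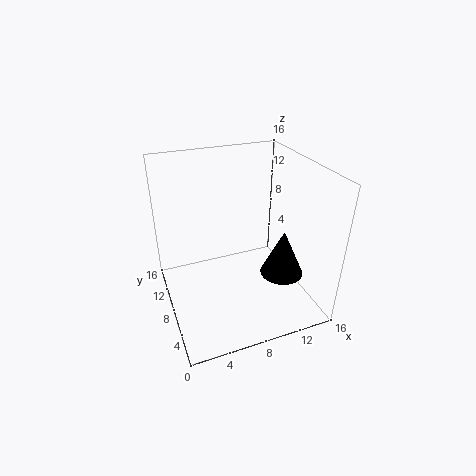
a = 13, b = 6.5, c = 3, t = 5.5, col = 'black'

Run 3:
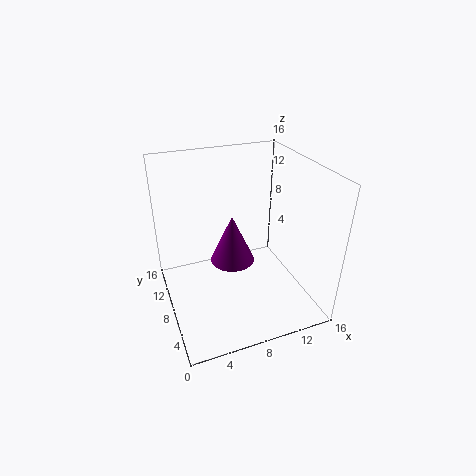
a = 7.5, b = 8.5, c = 5, t = 5.5, col = 'purple'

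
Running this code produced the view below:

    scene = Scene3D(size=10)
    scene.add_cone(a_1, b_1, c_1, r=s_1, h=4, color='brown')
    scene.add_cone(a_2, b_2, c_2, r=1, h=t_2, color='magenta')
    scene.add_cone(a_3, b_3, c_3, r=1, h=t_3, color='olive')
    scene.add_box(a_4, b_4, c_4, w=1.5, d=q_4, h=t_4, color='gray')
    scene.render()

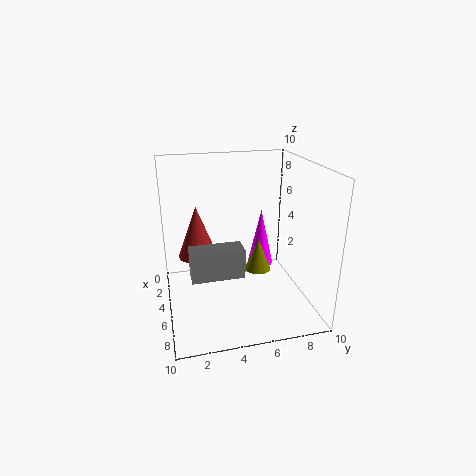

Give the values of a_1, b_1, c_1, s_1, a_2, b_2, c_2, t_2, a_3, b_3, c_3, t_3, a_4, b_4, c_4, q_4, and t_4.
a_1 = 2
b_1 = 2.5
c_1 = 2.5
s_1 = 1.5
a_2 = 2.5
b_2 = 7.5
c_2 = 1.5
t_2 = 4.5
a_3 = 3.5
b_3 = 7
c_3 = 1.5
t_3 = 2.5
a_4 = 5.5
b_4 = 1.5
c_4 = 3
q_4 = 3.5
t_4 = 2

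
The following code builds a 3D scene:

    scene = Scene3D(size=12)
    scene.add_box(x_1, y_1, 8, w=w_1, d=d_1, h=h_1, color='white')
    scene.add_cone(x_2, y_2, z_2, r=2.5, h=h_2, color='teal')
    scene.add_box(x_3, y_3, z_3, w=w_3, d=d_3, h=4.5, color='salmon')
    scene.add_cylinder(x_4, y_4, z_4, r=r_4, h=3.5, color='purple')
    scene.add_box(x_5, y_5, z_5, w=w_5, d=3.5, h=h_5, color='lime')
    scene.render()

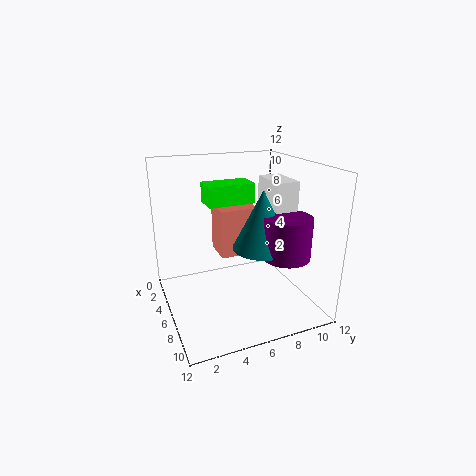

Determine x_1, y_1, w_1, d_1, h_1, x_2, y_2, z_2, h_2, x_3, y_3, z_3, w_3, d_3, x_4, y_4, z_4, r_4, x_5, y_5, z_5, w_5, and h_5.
x_1 = 3.5; y_1 = 9; w_1 = 3.5; d_1 = 2; h_1 = 2.5; x_2 = 6.5; y_2 = 8; z_2 = 5; h_2 = 5; x_3 = 0.5; y_3 = 5.5; z_3 = 3; w_3 = 3; d_3 = 3.5; x_4 = 8; y_4 = 9.5; z_4 = 4.5; r_4 = 2; x_5 = 6; y_5 = 3; z_5 = 9.5; w_5 = 2; h_5 = 1.5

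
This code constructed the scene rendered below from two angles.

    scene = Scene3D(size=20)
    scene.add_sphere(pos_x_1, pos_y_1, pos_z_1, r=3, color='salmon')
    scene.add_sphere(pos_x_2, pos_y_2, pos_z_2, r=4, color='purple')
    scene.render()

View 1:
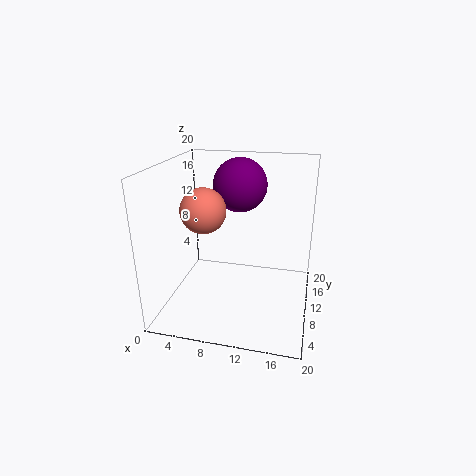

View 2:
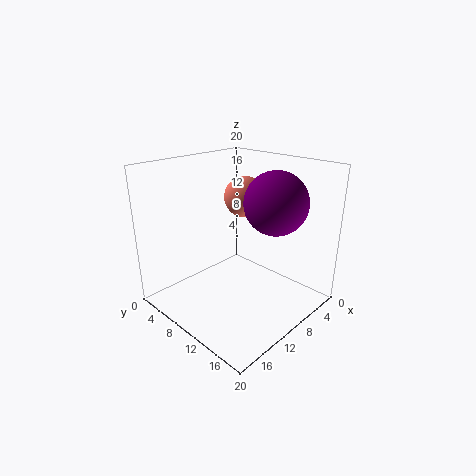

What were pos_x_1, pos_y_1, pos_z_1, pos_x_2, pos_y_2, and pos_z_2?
pos_x_1 = 6, pos_y_1 = 7.5, pos_z_1 = 14.5, pos_x_2 = 9, pos_y_2 = 15.5, pos_z_2 = 16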